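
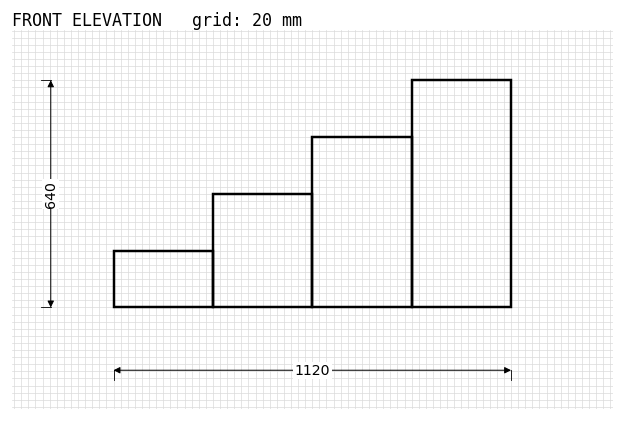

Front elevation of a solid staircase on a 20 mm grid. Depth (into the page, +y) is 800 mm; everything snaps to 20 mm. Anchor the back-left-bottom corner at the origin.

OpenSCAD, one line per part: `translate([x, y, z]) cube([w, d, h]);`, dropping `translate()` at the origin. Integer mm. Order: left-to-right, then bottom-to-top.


cube([280, 800, 160]);
translate([280, 0, 0]) cube([280, 800, 320]);
translate([560, 0, 0]) cube([280, 800, 480]);
translate([840, 0, 0]) cube([280, 800, 640]);


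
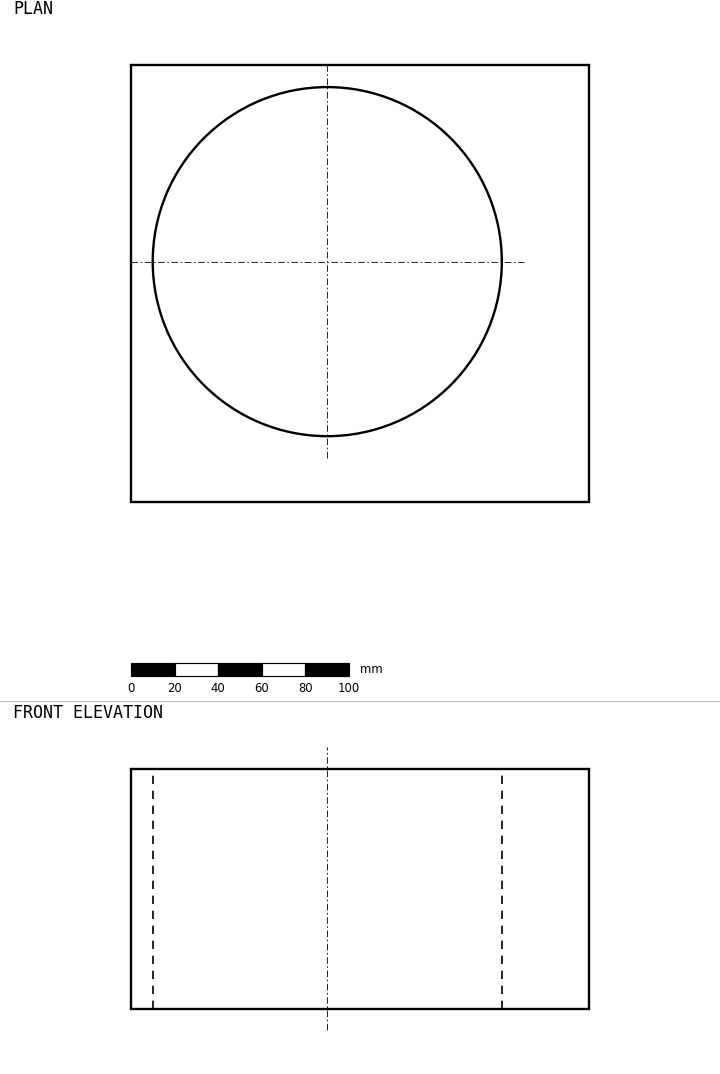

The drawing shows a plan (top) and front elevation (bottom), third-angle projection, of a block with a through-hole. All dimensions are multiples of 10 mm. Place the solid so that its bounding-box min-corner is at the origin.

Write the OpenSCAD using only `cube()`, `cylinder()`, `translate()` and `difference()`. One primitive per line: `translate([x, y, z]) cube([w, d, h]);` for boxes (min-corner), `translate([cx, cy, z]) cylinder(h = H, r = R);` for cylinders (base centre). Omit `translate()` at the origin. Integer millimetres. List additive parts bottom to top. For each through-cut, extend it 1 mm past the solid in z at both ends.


difference() {
  cube([210, 200, 110]);
  translate([90, 110, -1]) cylinder(h = 112, r = 80);
}


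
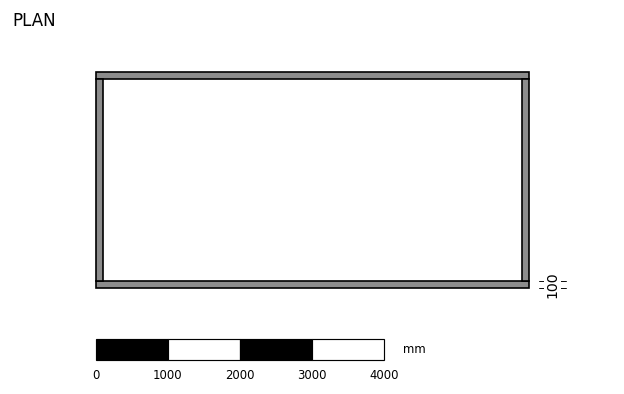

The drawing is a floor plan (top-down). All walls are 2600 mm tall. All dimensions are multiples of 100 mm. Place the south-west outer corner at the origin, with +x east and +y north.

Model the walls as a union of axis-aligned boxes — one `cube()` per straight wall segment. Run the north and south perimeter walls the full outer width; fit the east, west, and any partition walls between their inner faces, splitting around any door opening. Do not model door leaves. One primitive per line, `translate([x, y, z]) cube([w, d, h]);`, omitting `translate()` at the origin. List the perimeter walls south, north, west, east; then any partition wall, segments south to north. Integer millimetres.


cube([6000, 100, 2600]);
translate([0, 2900, 0]) cube([6000, 100, 2600]);
translate([0, 100, 0]) cube([100, 2800, 2600]);
translate([5900, 100, 0]) cube([100, 2800, 2600]);


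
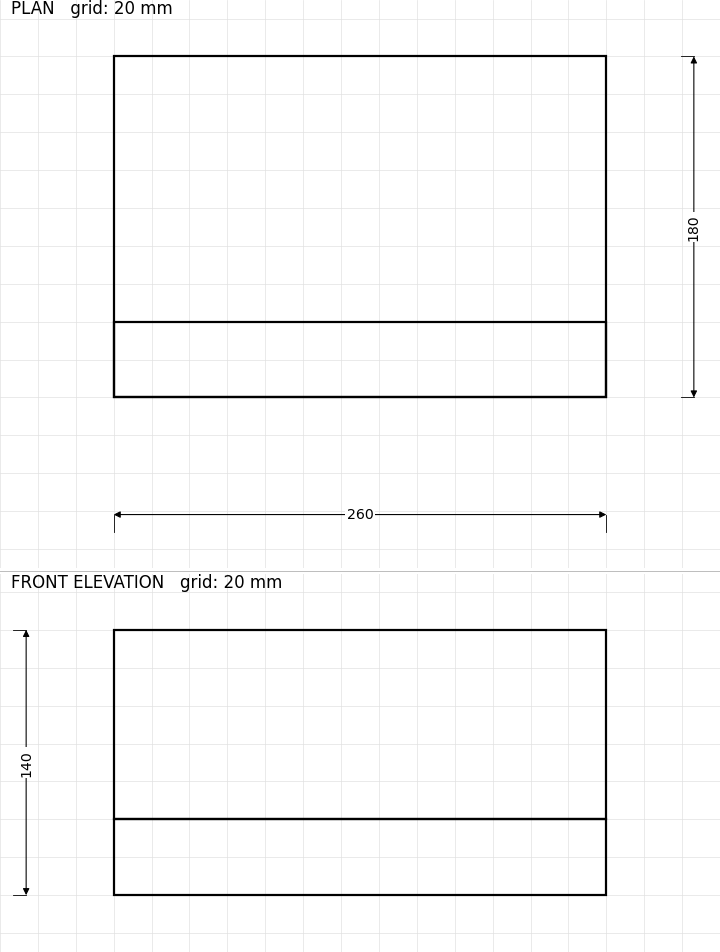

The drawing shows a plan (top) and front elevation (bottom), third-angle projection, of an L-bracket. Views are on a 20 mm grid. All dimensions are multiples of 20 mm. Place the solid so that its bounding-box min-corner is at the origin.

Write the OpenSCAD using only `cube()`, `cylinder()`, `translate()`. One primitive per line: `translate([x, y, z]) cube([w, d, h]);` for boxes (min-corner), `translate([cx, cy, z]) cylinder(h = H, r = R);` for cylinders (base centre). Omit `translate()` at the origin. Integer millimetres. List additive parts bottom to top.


cube([260, 180, 40]);
translate([0, 0, 40]) cube([260, 40, 100]);


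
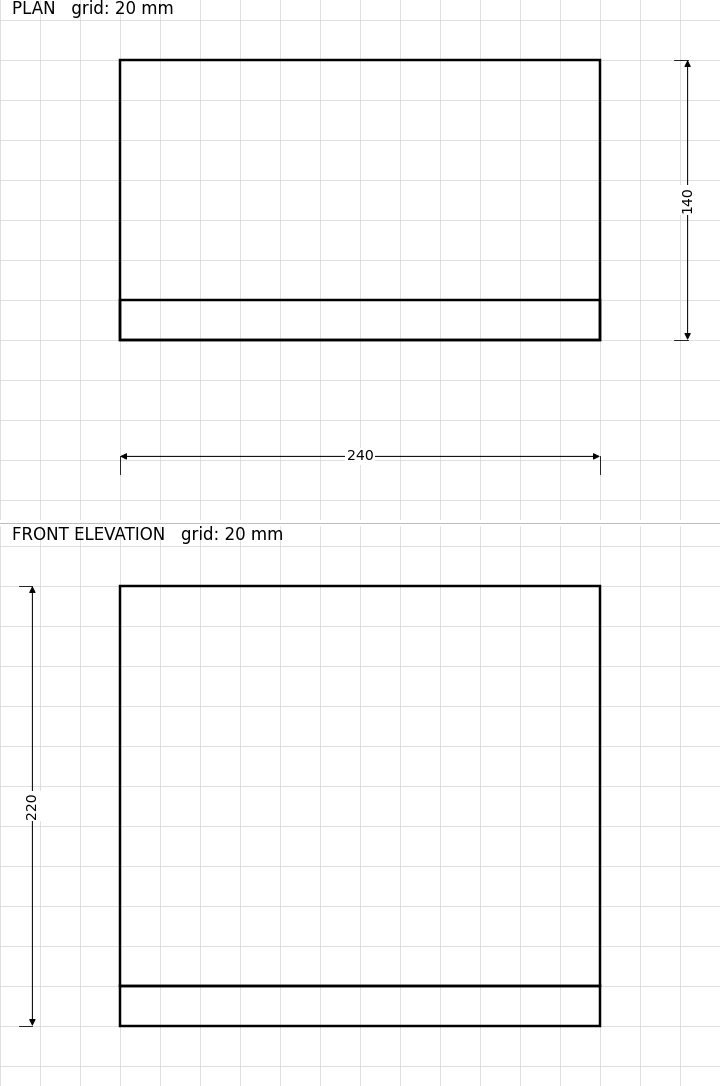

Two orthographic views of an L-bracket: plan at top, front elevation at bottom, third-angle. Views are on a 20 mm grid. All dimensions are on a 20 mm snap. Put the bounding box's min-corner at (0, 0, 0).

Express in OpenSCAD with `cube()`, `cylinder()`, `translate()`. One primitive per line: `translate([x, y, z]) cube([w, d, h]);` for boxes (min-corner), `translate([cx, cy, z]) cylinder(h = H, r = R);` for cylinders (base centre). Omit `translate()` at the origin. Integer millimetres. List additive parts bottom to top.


cube([240, 140, 20]);
translate([0, 0, 20]) cube([240, 20, 200]);


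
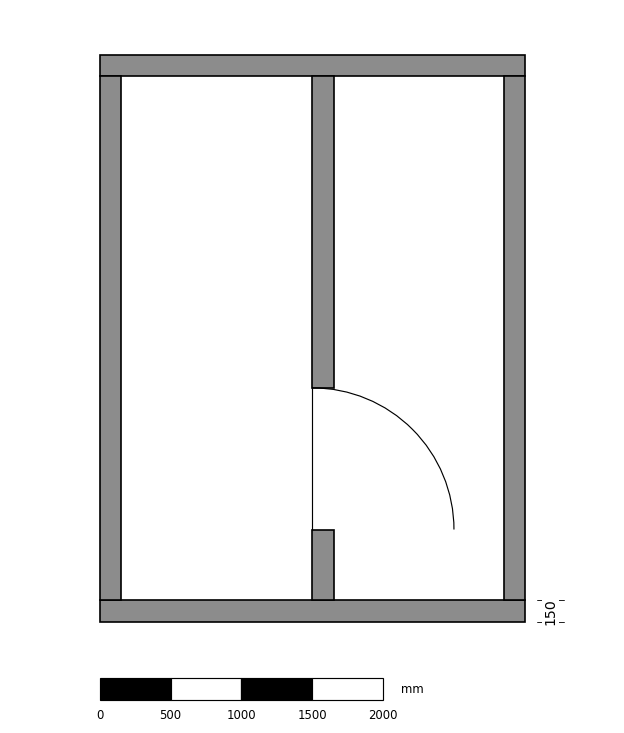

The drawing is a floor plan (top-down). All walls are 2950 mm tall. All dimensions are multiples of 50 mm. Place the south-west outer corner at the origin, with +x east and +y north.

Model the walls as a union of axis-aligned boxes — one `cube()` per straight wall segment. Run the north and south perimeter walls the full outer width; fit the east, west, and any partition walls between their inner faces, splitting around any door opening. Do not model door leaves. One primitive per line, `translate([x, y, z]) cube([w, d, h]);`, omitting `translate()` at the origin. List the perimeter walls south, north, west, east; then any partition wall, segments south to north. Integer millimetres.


cube([3000, 150, 2950]);
translate([0, 3850, 0]) cube([3000, 150, 2950]);
translate([0, 150, 0]) cube([150, 3700, 2950]);
translate([2850, 150, 0]) cube([150, 3700, 2950]);
translate([1500, 150, 0]) cube([150, 500, 2950]);
translate([1500, 1650, 0]) cube([150, 2200, 2950]);


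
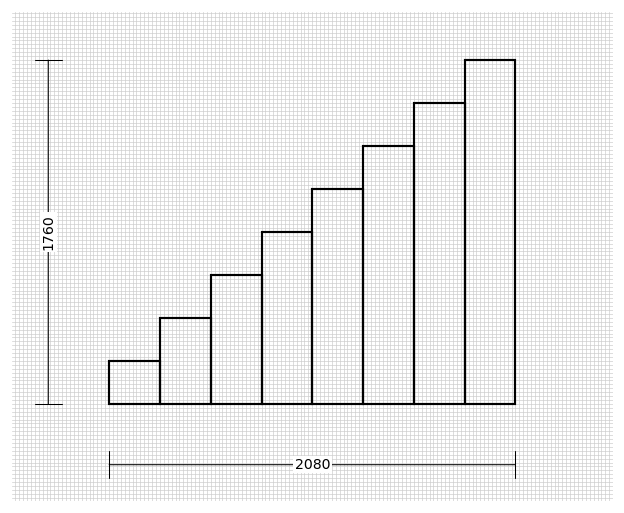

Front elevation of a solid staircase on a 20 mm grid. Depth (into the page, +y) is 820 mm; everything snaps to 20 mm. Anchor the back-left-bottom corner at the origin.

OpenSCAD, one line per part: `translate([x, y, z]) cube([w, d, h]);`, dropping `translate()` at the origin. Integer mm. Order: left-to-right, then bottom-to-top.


cube([260, 820, 220]);
translate([260, 0, 0]) cube([260, 820, 440]);
translate([520, 0, 0]) cube([260, 820, 660]);
translate([780, 0, 0]) cube([260, 820, 880]);
translate([1040, 0, 0]) cube([260, 820, 1100]);
translate([1300, 0, 0]) cube([260, 820, 1320]);
translate([1560, 0, 0]) cube([260, 820, 1540]);
translate([1820, 0, 0]) cube([260, 820, 1760]);


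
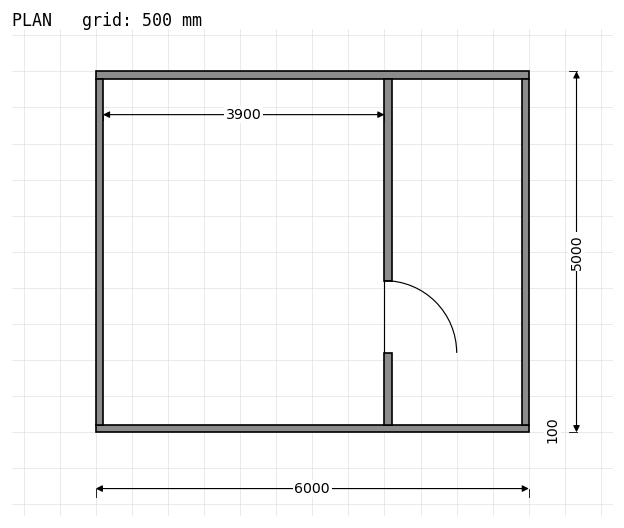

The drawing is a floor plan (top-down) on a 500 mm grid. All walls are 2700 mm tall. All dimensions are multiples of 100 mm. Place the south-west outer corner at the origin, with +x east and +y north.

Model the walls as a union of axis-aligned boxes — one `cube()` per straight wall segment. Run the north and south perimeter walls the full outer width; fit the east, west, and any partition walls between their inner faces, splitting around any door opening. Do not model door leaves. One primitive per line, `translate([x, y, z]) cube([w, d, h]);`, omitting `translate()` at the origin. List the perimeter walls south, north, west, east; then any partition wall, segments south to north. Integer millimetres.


cube([6000, 100, 2700]);
translate([0, 4900, 0]) cube([6000, 100, 2700]);
translate([0, 100, 0]) cube([100, 4800, 2700]);
translate([5900, 100, 0]) cube([100, 4800, 2700]);
translate([4000, 100, 0]) cube([100, 1000, 2700]);
translate([4000, 2100, 0]) cube([100, 2800, 2700]);


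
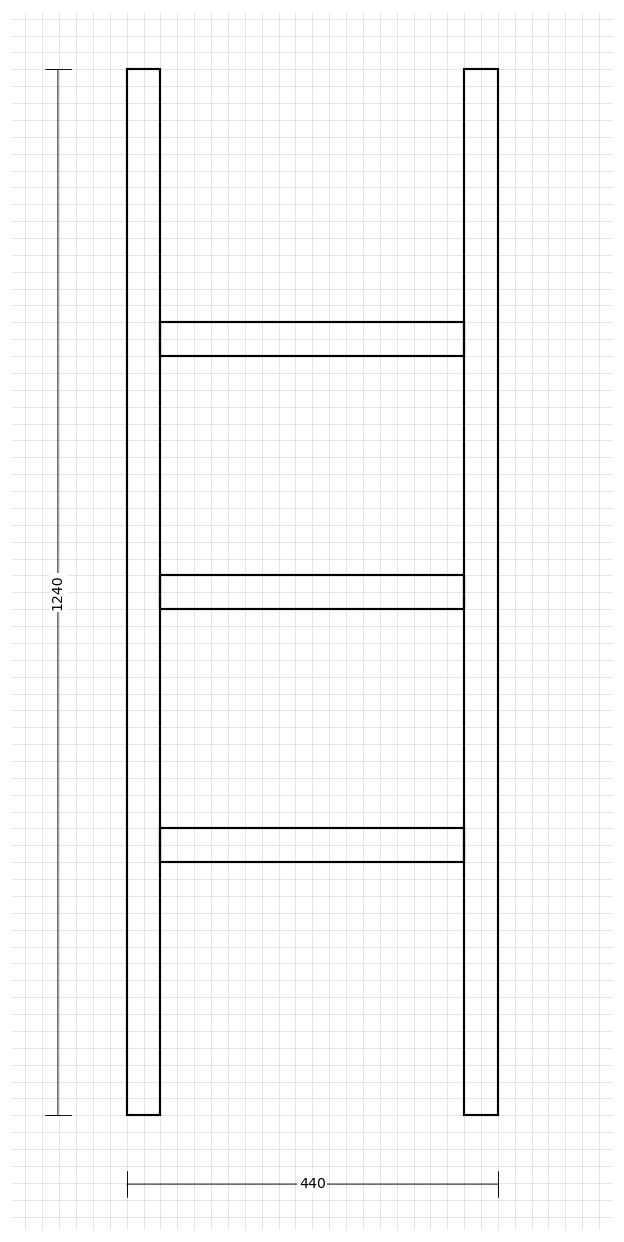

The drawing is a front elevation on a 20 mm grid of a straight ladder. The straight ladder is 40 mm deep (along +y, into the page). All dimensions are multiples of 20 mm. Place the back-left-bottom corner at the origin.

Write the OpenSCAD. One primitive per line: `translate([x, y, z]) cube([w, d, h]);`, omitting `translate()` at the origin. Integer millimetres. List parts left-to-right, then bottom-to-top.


cube([40, 40, 1240]);
translate([40, 0, 300]) cube([360, 40, 40]);
translate([40, 0, 600]) cube([360, 40, 40]);
translate([40, 0, 900]) cube([360, 40, 40]);
translate([400, 0, 0]) cube([40, 40, 1240]);


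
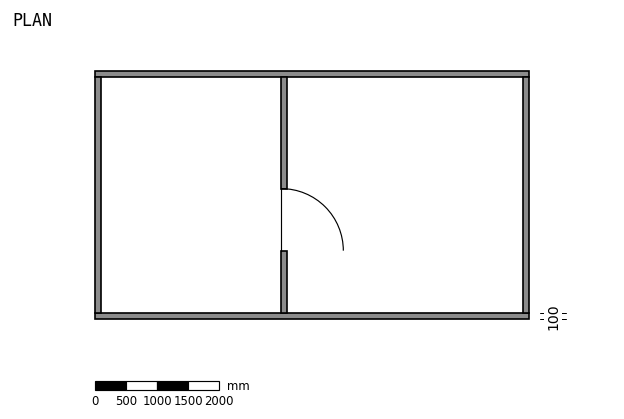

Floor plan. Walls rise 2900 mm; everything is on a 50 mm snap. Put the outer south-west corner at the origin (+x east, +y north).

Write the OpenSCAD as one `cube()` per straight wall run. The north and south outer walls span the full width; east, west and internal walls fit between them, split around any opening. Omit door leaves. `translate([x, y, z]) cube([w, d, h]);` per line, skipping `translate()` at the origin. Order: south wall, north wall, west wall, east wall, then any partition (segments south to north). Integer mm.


cube([7000, 100, 2900]);
translate([0, 3900, 0]) cube([7000, 100, 2900]);
translate([0, 100, 0]) cube([100, 3800, 2900]);
translate([6900, 100, 0]) cube([100, 3800, 2900]);
translate([3000, 100, 0]) cube([100, 1000, 2900]);
translate([3000, 2100, 0]) cube([100, 1800, 2900]);


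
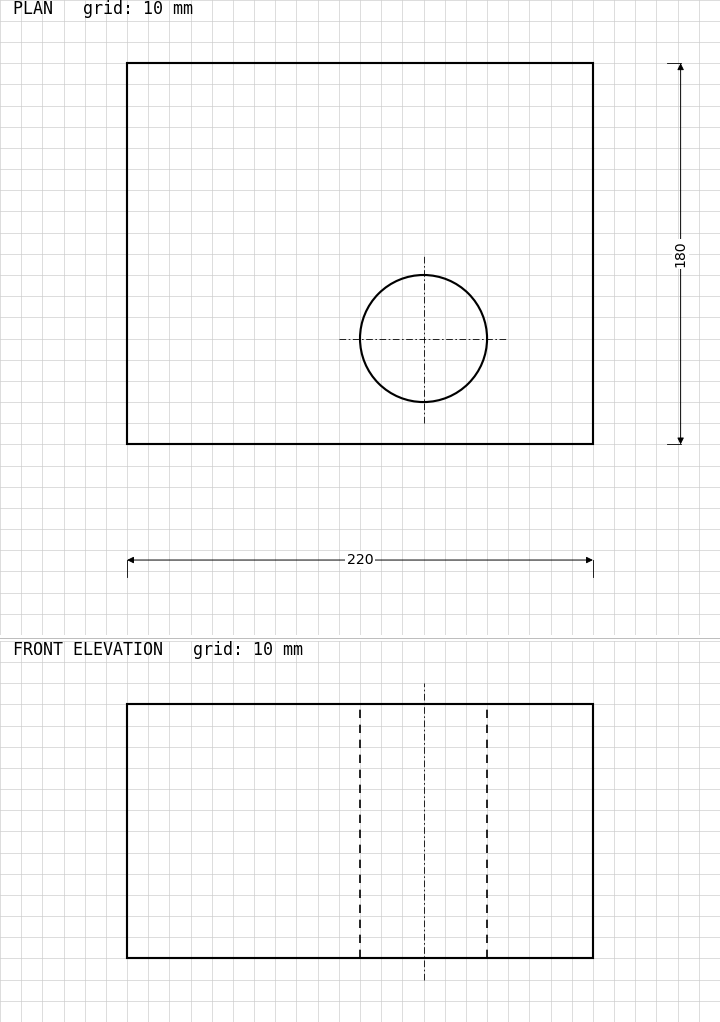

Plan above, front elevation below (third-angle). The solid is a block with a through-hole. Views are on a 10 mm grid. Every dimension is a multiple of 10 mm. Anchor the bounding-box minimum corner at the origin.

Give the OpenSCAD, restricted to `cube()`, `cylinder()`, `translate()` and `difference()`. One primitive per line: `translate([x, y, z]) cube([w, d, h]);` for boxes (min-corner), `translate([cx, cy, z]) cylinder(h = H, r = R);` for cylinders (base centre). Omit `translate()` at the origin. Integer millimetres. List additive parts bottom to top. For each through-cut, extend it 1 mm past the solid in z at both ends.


difference() {
  cube([220, 180, 120]);
  translate([140, 50, -1]) cylinder(h = 122, r = 30);
}


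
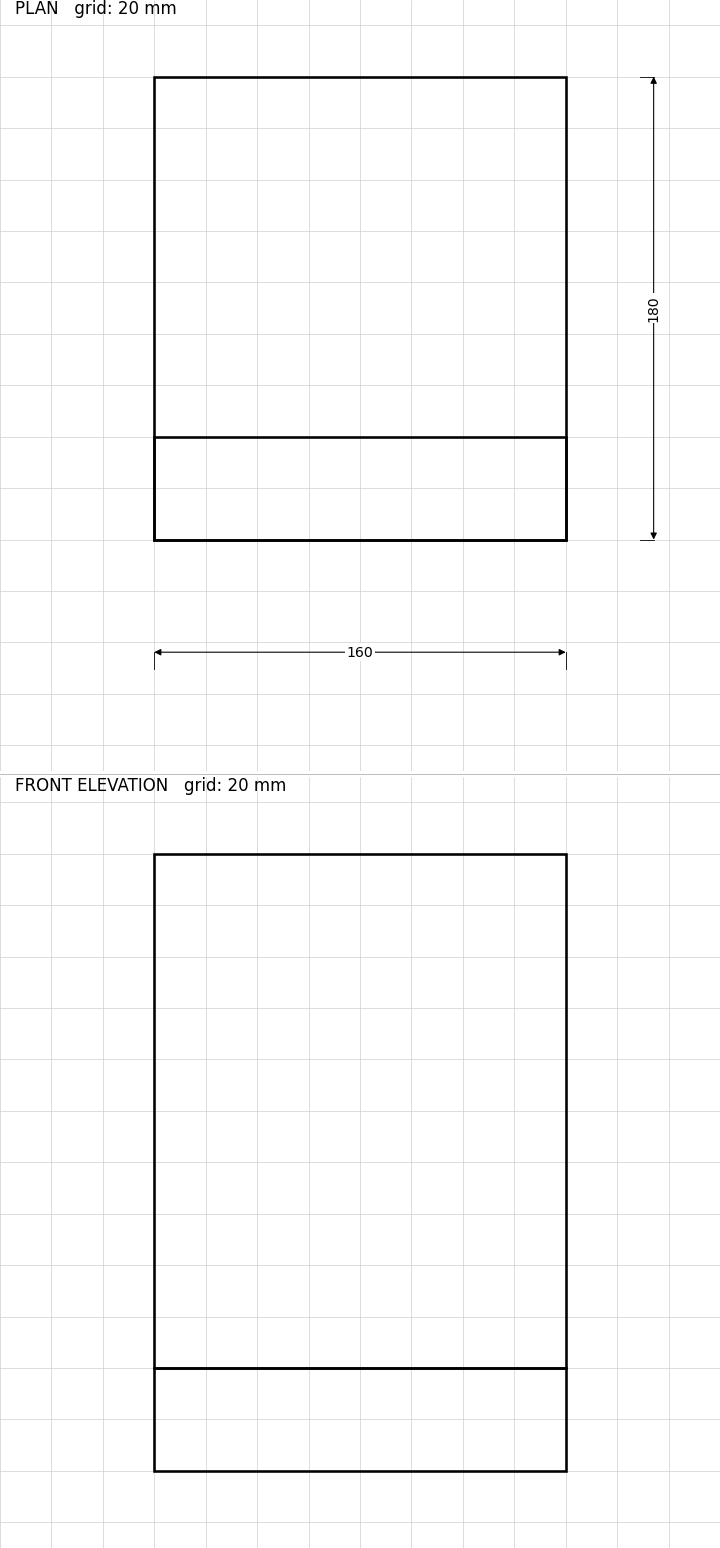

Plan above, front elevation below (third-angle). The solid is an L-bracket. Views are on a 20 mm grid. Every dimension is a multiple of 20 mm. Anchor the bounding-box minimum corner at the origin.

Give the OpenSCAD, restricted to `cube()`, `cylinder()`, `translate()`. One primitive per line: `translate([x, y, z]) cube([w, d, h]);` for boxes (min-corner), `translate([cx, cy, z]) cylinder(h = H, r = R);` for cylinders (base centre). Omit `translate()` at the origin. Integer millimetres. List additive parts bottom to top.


cube([160, 180, 40]);
translate([0, 0, 40]) cube([160, 40, 200]);


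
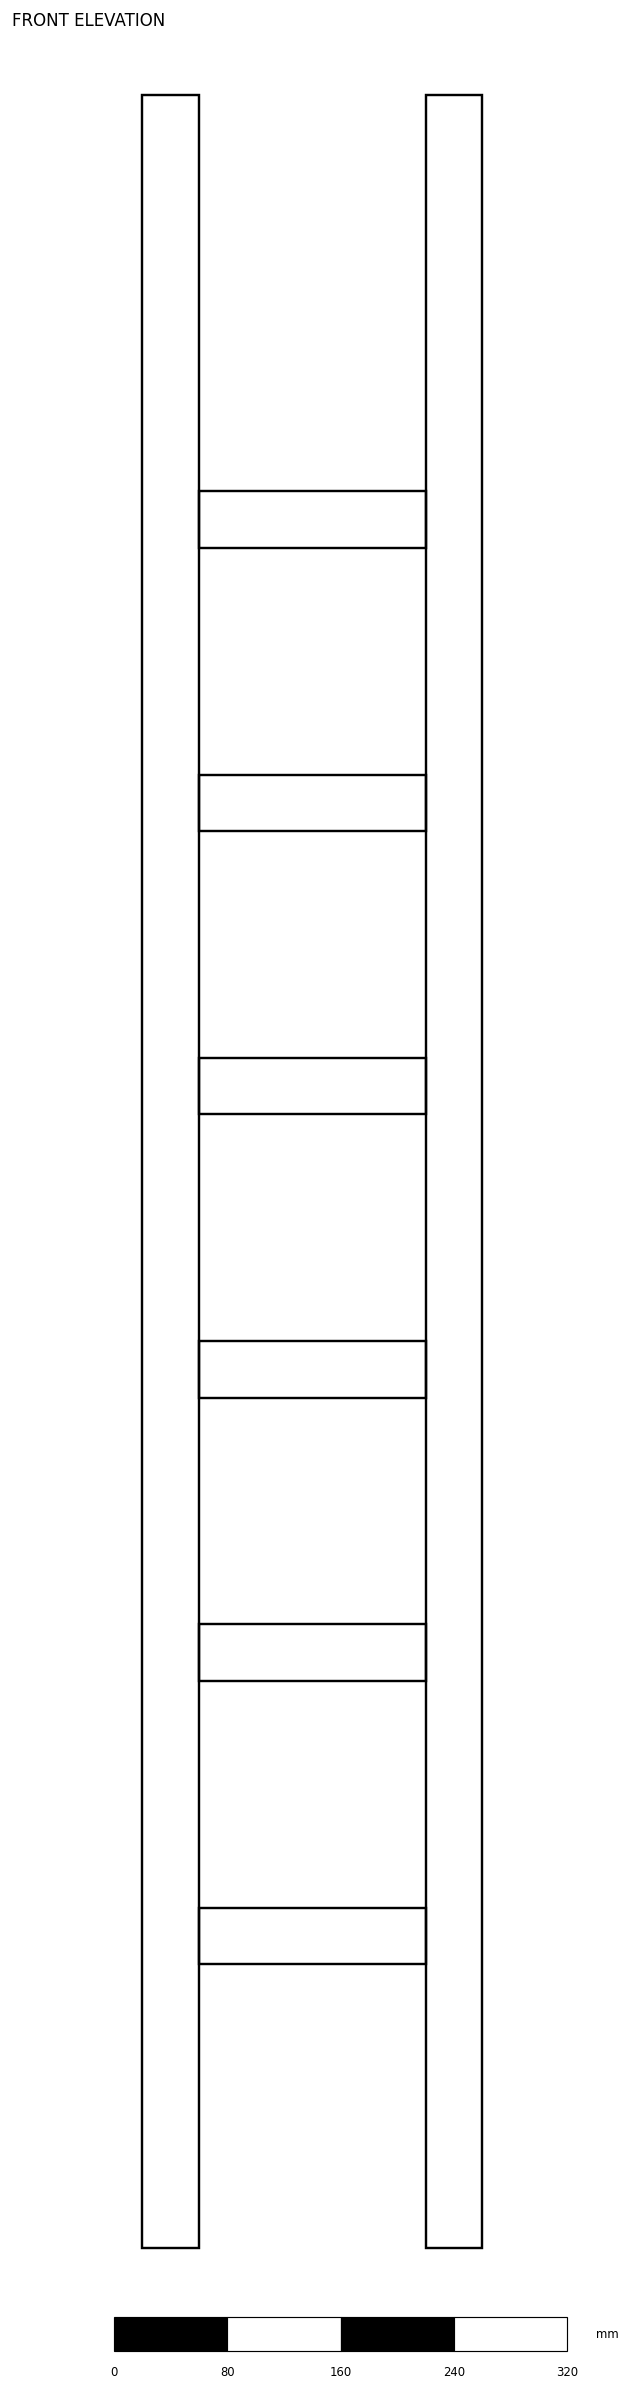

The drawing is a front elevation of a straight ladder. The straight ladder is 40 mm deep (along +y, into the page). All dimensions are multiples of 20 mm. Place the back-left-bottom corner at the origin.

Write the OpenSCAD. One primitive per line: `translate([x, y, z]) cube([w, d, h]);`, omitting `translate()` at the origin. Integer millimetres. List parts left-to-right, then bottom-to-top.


cube([40, 40, 1520]);
translate([40, 0, 200]) cube([160, 40, 40]);
translate([40, 0, 400]) cube([160, 40, 40]);
translate([40, 0, 600]) cube([160, 40, 40]);
translate([40, 0, 800]) cube([160, 40, 40]);
translate([40, 0, 1000]) cube([160, 40, 40]);
translate([40, 0, 1200]) cube([160, 40, 40]);
translate([200, 0, 0]) cube([40, 40, 1520]);


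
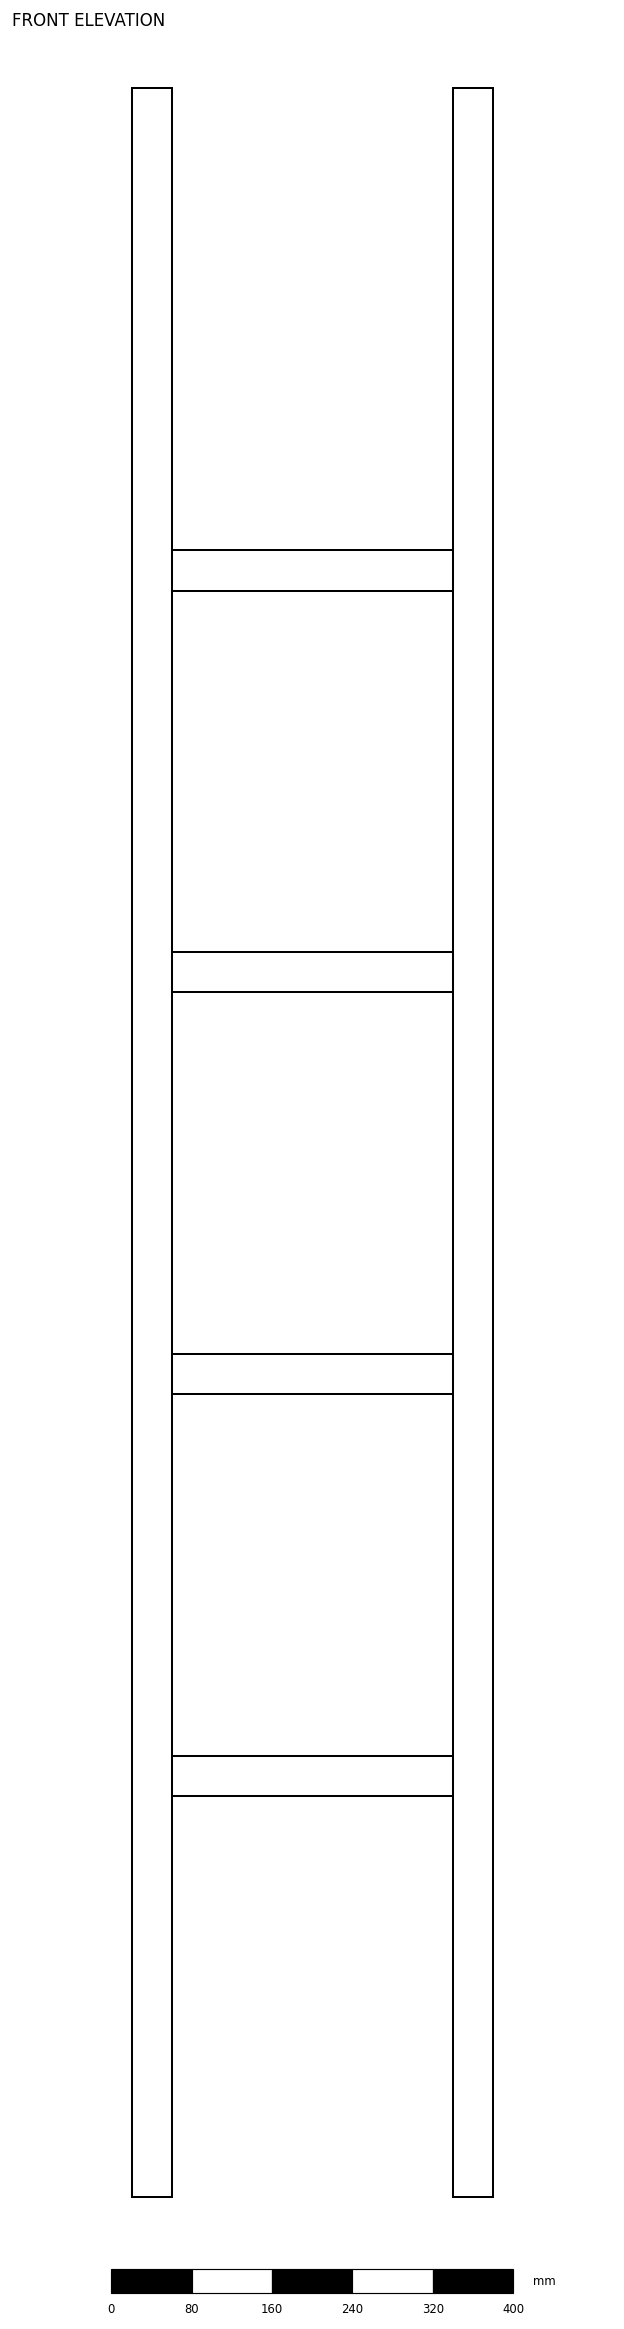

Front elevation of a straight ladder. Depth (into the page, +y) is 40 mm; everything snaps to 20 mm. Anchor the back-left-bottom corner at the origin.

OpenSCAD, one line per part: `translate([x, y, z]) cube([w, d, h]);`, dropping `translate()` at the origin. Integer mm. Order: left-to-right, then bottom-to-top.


cube([40, 40, 2100]);
translate([40, 0, 400]) cube([280, 40, 40]);
translate([40, 0, 800]) cube([280, 40, 40]);
translate([40, 0, 1200]) cube([280, 40, 40]);
translate([40, 0, 1600]) cube([280, 40, 40]);
translate([320, 0, 0]) cube([40, 40, 2100]);


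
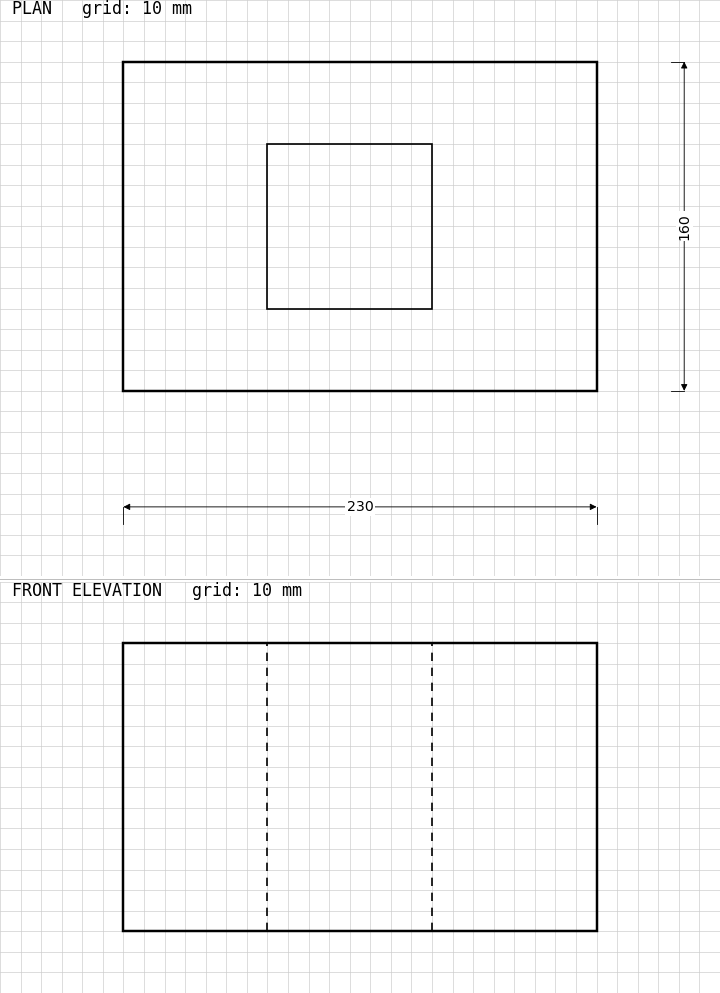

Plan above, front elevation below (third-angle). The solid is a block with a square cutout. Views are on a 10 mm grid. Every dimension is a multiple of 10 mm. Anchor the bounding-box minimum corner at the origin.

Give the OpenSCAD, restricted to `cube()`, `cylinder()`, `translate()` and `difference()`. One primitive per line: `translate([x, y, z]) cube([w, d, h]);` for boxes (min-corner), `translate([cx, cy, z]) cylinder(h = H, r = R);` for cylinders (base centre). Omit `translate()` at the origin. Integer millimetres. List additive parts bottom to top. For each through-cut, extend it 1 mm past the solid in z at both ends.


difference() {
  cube([230, 160, 140]);
  translate([70, 40, -1]) cube([80, 80, 142]);
}


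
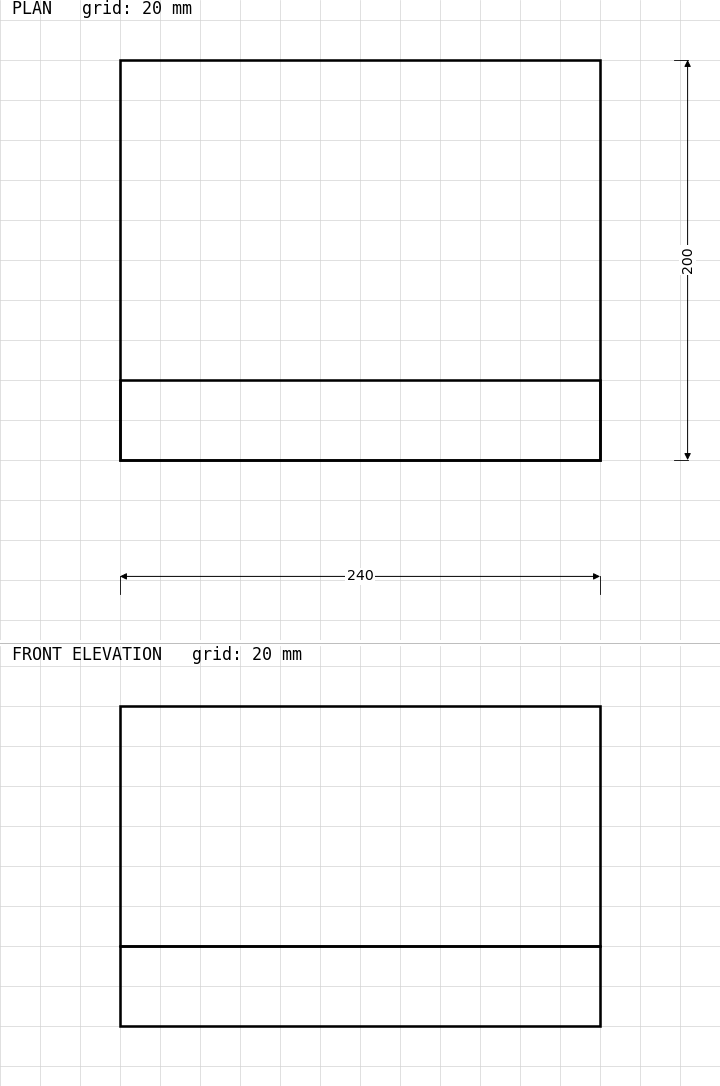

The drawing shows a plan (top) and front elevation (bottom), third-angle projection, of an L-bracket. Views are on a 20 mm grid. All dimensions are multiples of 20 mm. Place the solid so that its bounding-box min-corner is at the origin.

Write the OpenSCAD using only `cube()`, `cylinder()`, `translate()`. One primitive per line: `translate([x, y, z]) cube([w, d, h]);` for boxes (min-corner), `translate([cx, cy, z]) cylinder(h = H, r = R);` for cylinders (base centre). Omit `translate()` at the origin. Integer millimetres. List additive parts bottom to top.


cube([240, 200, 40]);
translate([0, 0, 40]) cube([240, 40, 120]);


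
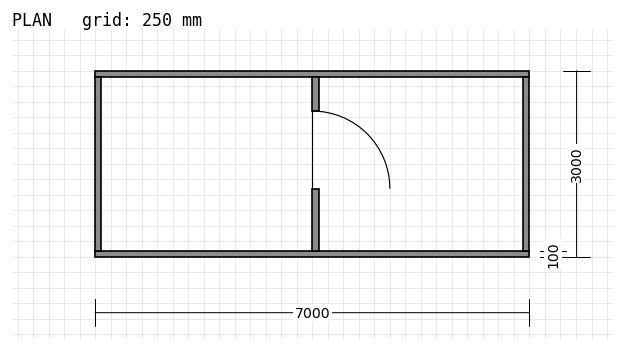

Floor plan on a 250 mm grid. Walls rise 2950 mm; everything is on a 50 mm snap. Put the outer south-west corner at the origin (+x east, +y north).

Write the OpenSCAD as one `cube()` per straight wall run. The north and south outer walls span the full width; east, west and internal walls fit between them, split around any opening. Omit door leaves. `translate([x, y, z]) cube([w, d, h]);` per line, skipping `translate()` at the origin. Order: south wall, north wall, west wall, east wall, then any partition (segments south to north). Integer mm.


cube([7000, 100, 2950]);
translate([0, 2900, 0]) cube([7000, 100, 2950]);
translate([0, 100, 0]) cube([100, 2800, 2950]);
translate([6900, 100, 0]) cube([100, 2800, 2950]);
translate([3500, 100, 0]) cube([100, 1000, 2950]);
translate([3500, 2350, 0]) cube([100, 550, 2950]);


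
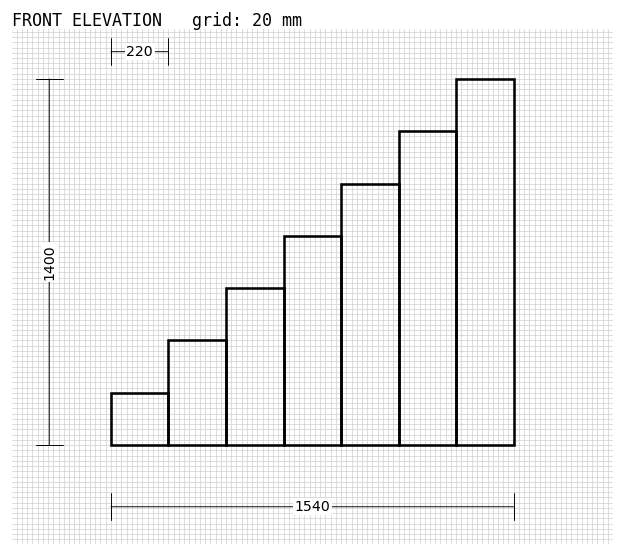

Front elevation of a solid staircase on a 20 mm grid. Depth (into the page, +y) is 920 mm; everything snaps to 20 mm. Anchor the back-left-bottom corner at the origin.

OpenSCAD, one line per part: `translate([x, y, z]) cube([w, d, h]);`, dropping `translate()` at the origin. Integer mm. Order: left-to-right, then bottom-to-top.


cube([220, 920, 200]);
translate([220, 0, 0]) cube([220, 920, 400]);
translate([440, 0, 0]) cube([220, 920, 600]);
translate([660, 0, 0]) cube([220, 920, 800]);
translate([880, 0, 0]) cube([220, 920, 1000]);
translate([1100, 0, 0]) cube([220, 920, 1200]);
translate([1320, 0, 0]) cube([220, 920, 1400]);


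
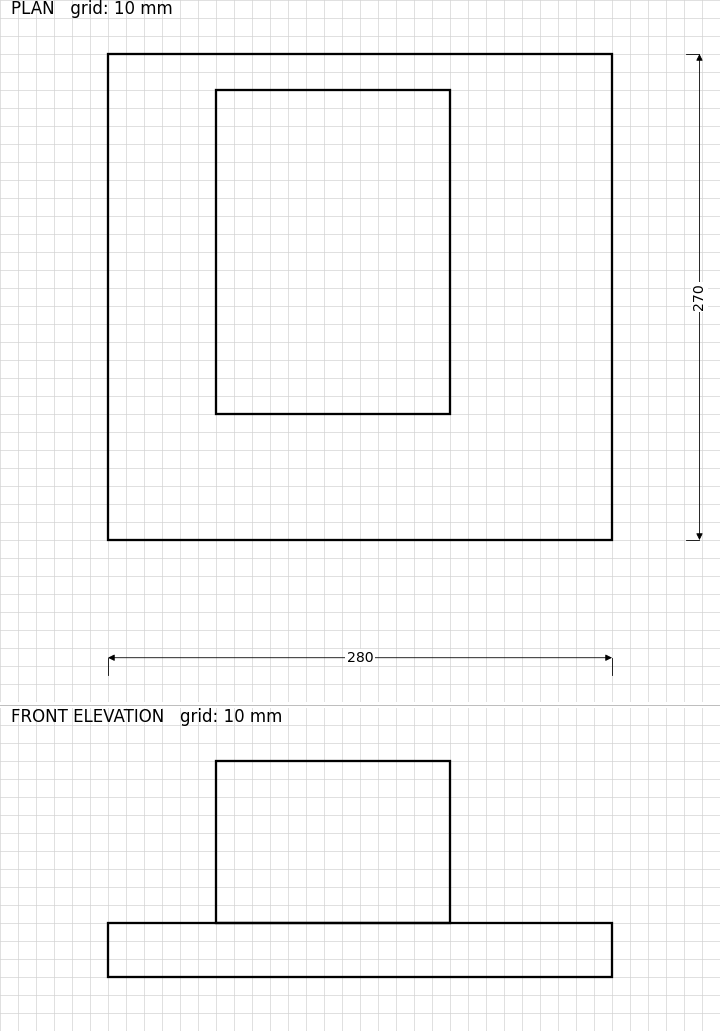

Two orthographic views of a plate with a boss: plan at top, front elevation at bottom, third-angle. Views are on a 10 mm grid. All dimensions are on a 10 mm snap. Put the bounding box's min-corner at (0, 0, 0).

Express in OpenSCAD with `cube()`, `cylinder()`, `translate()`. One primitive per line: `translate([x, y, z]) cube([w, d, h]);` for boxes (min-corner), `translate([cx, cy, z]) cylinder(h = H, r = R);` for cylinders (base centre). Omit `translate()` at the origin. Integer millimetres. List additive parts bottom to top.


cube([280, 270, 30]);
translate([60, 70, 30]) cube([130, 180, 90]);


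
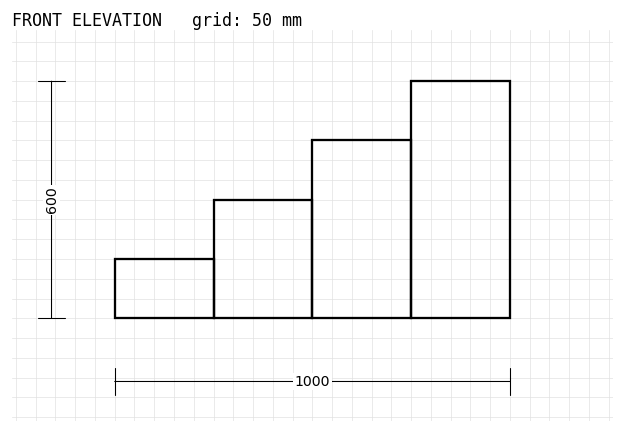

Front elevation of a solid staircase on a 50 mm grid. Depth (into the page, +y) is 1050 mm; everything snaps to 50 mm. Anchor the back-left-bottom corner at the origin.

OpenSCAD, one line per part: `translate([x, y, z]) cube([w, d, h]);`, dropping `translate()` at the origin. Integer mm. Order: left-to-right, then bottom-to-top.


cube([250, 1050, 150]);
translate([250, 0, 0]) cube([250, 1050, 300]);
translate([500, 0, 0]) cube([250, 1050, 450]);
translate([750, 0, 0]) cube([250, 1050, 600]);


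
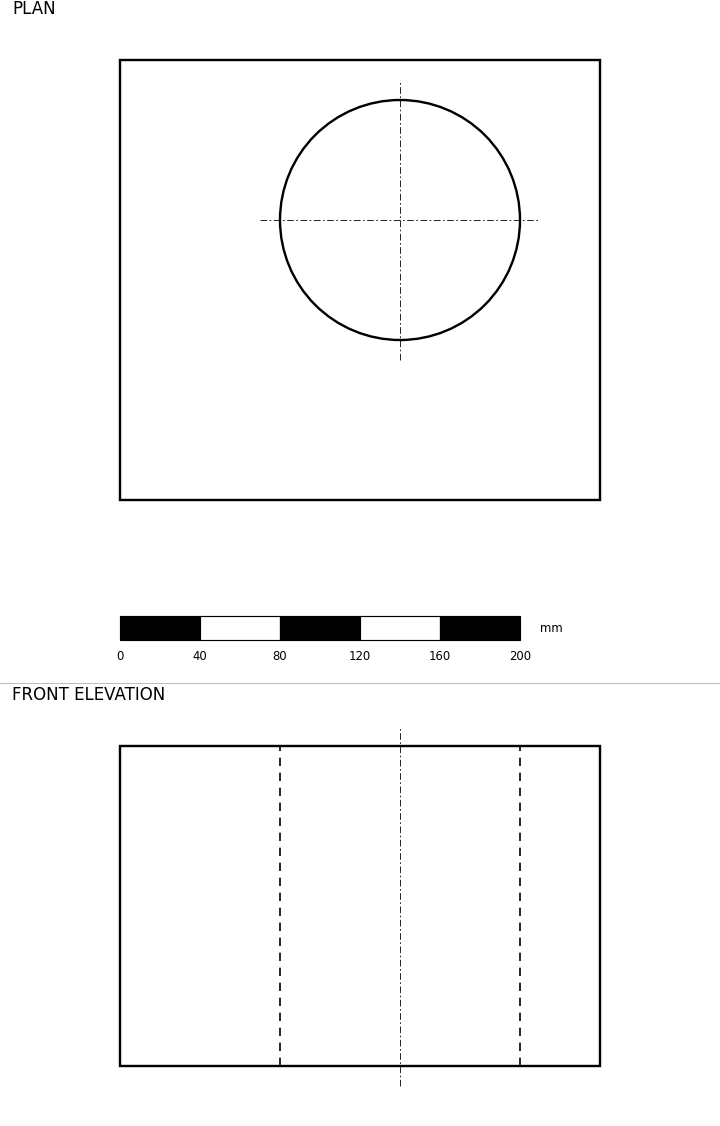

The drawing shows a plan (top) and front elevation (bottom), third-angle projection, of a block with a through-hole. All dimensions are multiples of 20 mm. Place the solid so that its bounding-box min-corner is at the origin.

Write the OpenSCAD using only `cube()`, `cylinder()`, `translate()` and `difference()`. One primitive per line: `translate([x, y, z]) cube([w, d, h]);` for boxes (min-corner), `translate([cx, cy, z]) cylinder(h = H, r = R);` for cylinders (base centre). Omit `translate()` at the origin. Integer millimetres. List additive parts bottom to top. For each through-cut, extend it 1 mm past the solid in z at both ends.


difference() {
  cube([240, 220, 160]);
  translate([140, 140, -1]) cylinder(h = 162, r = 60);
}


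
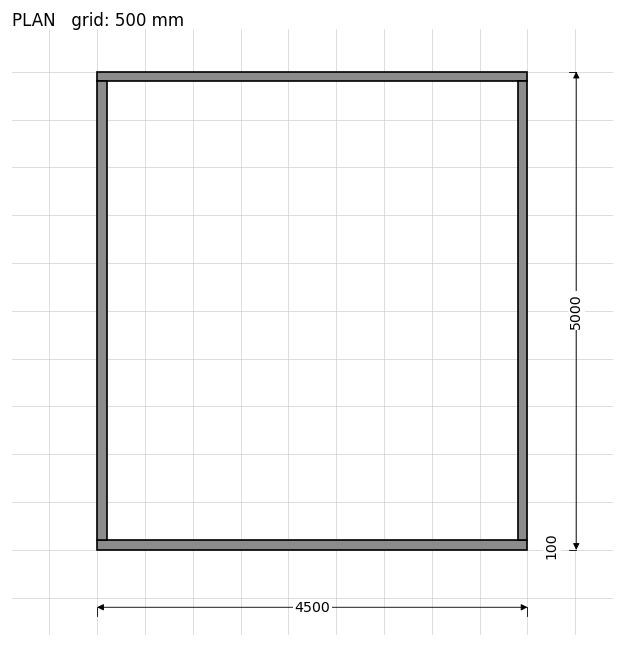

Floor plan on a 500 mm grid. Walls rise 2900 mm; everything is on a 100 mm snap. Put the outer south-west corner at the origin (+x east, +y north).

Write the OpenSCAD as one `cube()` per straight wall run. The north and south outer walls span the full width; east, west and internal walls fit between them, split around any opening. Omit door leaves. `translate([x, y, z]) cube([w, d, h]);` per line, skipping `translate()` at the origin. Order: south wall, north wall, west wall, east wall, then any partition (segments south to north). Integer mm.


cube([4500, 100, 2900]);
translate([0, 4900, 0]) cube([4500, 100, 2900]);
translate([0, 100, 0]) cube([100, 4800, 2900]);
translate([4400, 100, 0]) cube([100, 4800, 2900]);


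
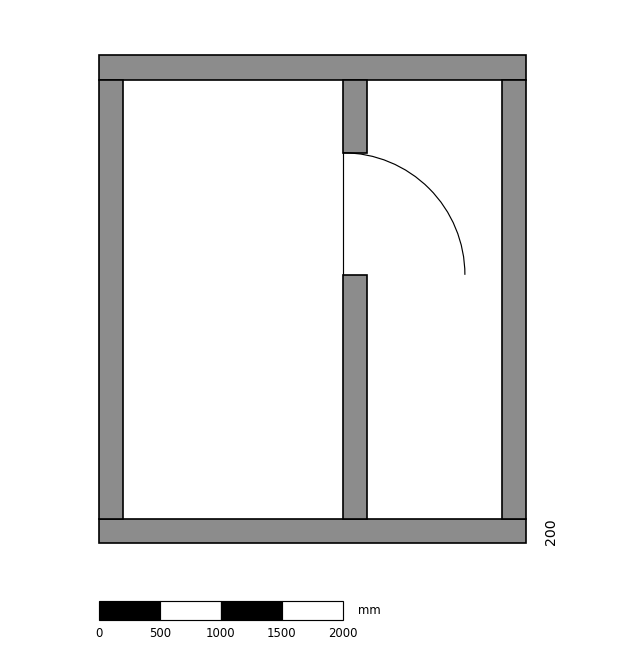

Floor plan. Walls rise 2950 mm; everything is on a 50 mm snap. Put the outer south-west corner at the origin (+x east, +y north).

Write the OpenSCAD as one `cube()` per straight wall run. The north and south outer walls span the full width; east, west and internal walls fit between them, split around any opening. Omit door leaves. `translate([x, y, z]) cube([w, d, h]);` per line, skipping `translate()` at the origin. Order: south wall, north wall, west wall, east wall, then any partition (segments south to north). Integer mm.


cube([3500, 200, 2950]);
translate([0, 3800, 0]) cube([3500, 200, 2950]);
translate([0, 200, 0]) cube([200, 3600, 2950]);
translate([3300, 200, 0]) cube([200, 3600, 2950]);
translate([2000, 200, 0]) cube([200, 2000, 2950]);
translate([2000, 3200, 0]) cube([200, 600, 2950]);


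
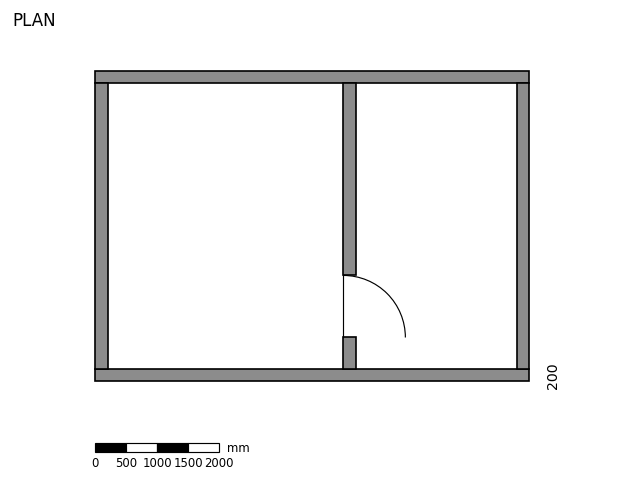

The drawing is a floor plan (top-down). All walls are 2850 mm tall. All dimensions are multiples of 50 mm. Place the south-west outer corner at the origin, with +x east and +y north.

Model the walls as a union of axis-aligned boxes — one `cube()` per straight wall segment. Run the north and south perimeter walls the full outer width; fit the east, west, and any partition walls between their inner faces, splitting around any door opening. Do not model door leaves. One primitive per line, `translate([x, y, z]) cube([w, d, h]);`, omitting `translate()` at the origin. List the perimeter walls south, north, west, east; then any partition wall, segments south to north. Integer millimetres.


cube([7000, 200, 2850]);
translate([0, 4800, 0]) cube([7000, 200, 2850]);
translate([0, 200, 0]) cube([200, 4600, 2850]);
translate([6800, 200, 0]) cube([200, 4600, 2850]);
translate([4000, 200, 0]) cube([200, 500, 2850]);
translate([4000, 1700, 0]) cube([200, 3100, 2850]);


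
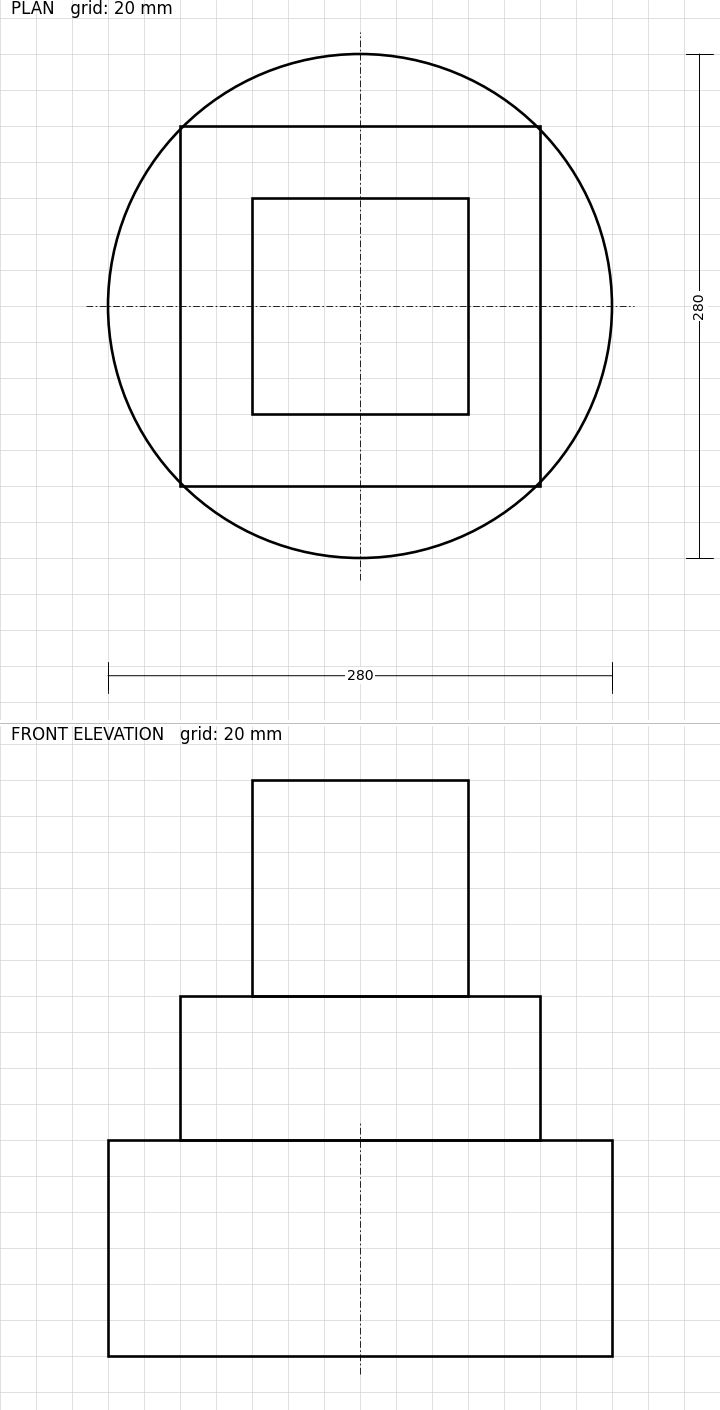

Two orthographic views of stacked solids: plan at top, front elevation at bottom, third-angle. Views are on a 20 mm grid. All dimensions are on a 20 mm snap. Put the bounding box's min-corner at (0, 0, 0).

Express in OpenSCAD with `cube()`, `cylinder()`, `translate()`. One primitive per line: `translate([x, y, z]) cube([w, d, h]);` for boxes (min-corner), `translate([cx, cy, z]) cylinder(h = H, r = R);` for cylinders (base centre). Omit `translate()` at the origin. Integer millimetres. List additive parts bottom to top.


translate([140, 140, 0]) cylinder(h = 120, r = 140);
translate([40, 40, 120]) cube([200, 200, 80]);
translate([80, 80, 200]) cube([120, 120, 120]);


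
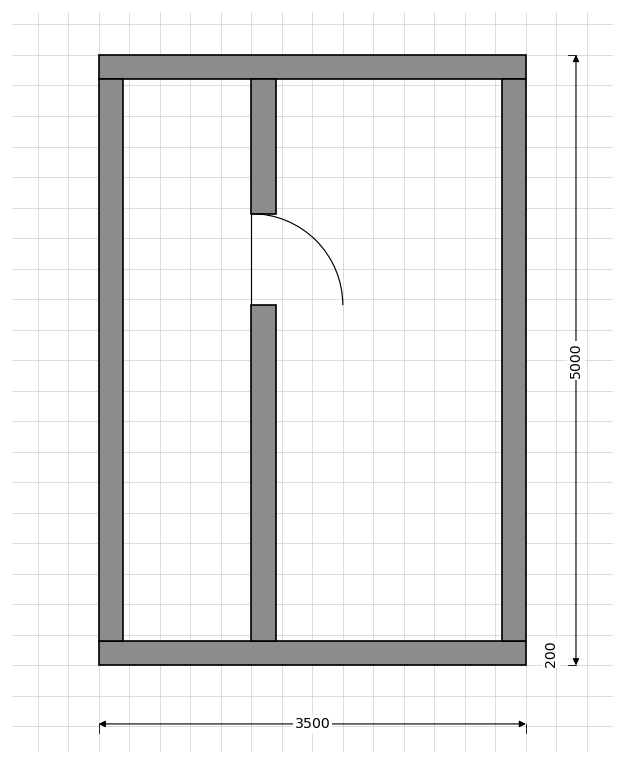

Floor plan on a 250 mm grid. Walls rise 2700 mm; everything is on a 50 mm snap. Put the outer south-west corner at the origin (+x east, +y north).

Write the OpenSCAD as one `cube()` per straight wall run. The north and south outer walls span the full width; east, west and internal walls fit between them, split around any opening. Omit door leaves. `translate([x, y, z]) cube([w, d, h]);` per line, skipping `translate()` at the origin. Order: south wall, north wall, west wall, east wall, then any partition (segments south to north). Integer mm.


cube([3500, 200, 2700]);
translate([0, 4800, 0]) cube([3500, 200, 2700]);
translate([0, 200, 0]) cube([200, 4600, 2700]);
translate([3300, 200, 0]) cube([200, 4600, 2700]);
translate([1250, 200, 0]) cube([200, 2750, 2700]);
translate([1250, 3700, 0]) cube([200, 1100, 2700]);


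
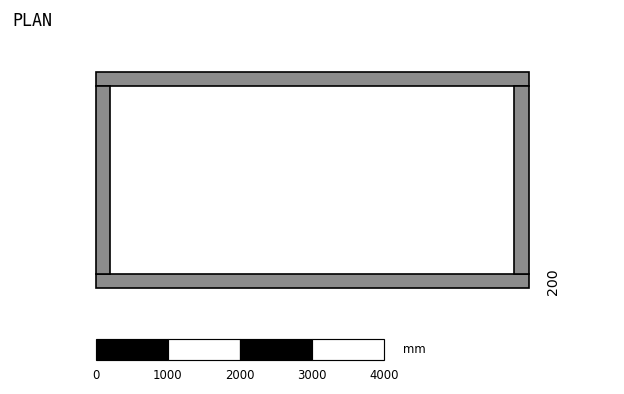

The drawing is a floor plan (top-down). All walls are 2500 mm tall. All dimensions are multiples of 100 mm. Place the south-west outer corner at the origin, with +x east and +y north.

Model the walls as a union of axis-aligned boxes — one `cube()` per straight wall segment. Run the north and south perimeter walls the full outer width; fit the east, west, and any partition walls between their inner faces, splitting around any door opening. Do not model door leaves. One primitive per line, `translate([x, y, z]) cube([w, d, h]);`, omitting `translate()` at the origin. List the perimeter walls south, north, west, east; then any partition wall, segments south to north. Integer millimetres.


cube([6000, 200, 2500]);
translate([0, 2800, 0]) cube([6000, 200, 2500]);
translate([0, 200, 0]) cube([200, 2600, 2500]);
translate([5800, 200, 0]) cube([200, 2600, 2500]);


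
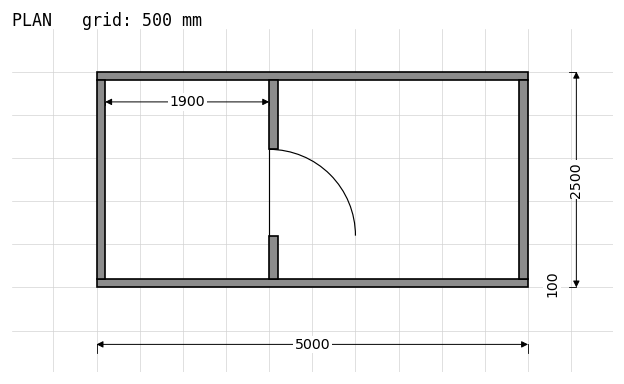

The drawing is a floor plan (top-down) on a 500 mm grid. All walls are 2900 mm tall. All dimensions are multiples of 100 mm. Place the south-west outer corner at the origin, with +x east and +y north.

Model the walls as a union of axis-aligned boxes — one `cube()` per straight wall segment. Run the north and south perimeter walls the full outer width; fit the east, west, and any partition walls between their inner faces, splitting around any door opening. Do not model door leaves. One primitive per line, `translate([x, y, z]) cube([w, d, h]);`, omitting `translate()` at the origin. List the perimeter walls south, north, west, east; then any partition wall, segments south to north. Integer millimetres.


cube([5000, 100, 2900]);
translate([0, 2400, 0]) cube([5000, 100, 2900]);
translate([0, 100, 0]) cube([100, 2300, 2900]);
translate([4900, 100, 0]) cube([100, 2300, 2900]);
translate([2000, 100, 0]) cube([100, 500, 2900]);
translate([2000, 1600, 0]) cube([100, 800, 2900]);


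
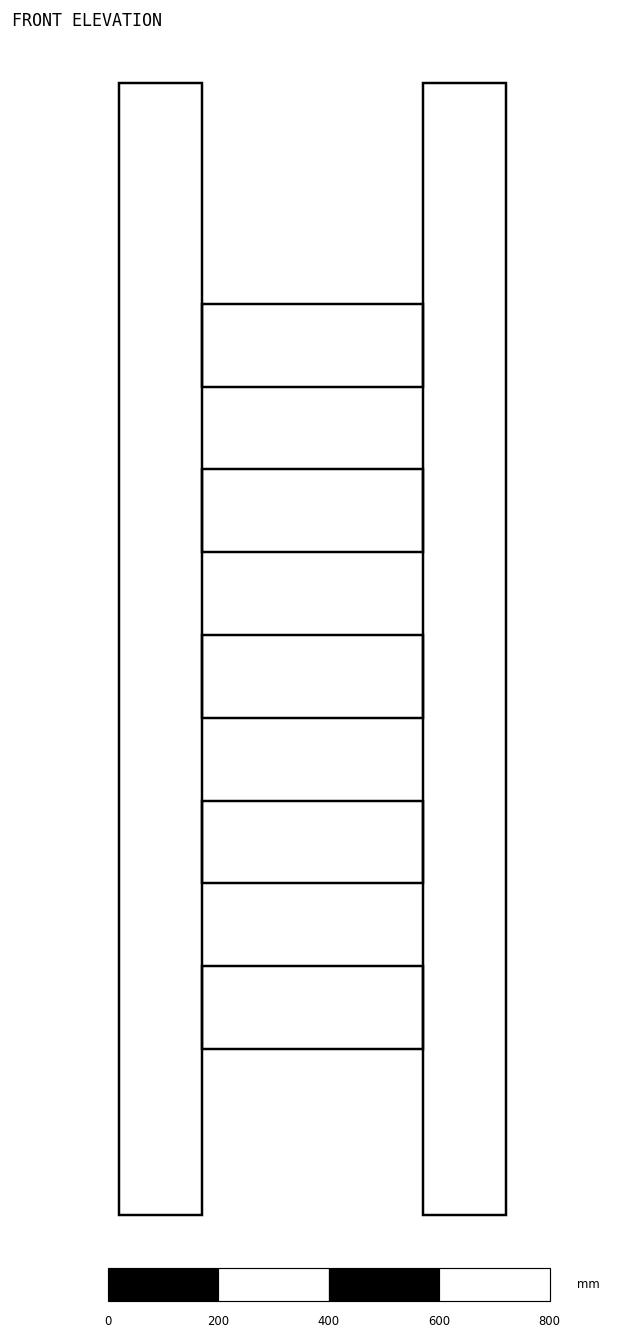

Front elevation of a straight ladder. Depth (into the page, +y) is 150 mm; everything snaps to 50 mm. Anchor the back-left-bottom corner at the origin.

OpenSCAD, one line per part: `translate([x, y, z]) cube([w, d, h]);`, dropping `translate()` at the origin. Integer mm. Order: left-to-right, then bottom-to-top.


cube([150, 150, 2050]);
translate([150, 0, 300]) cube([400, 150, 150]);
translate([150, 0, 600]) cube([400, 150, 150]);
translate([150, 0, 900]) cube([400, 150, 150]);
translate([150, 0, 1200]) cube([400, 150, 150]);
translate([150, 0, 1500]) cube([400, 150, 150]);
translate([550, 0, 0]) cube([150, 150, 2050]);


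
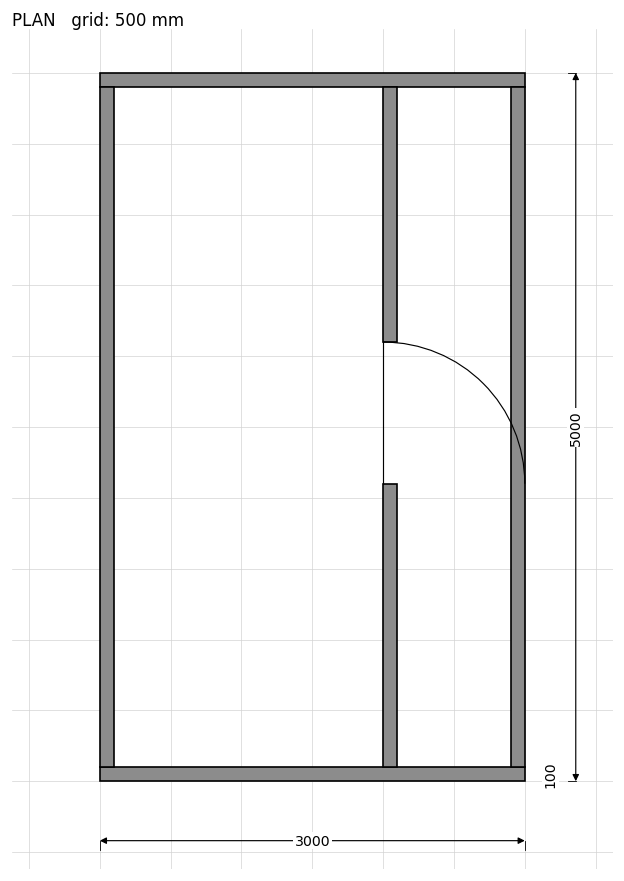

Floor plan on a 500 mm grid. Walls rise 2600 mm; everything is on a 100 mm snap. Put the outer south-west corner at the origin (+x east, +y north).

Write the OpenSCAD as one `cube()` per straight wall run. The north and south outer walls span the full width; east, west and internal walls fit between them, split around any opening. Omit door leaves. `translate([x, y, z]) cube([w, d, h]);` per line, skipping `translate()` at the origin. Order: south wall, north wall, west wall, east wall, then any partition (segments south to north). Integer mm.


cube([3000, 100, 2600]);
translate([0, 4900, 0]) cube([3000, 100, 2600]);
translate([0, 100, 0]) cube([100, 4800, 2600]);
translate([2900, 100, 0]) cube([100, 4800, 2600]);
translate([2000, 100, 0]) cube([100, 2000, 2600]);
translate([2000, 3100, 0]) cube([100, 1800, 2600]);


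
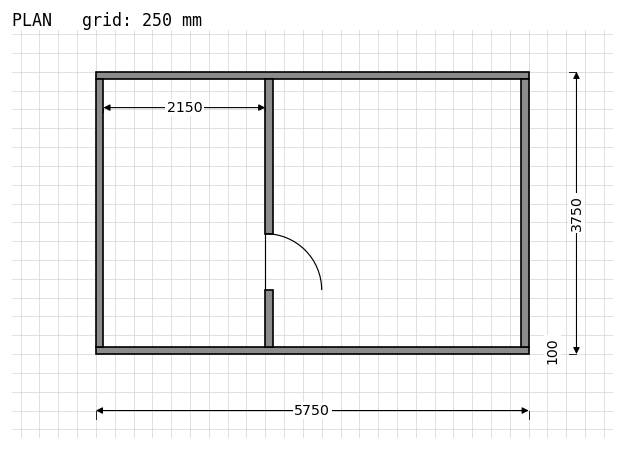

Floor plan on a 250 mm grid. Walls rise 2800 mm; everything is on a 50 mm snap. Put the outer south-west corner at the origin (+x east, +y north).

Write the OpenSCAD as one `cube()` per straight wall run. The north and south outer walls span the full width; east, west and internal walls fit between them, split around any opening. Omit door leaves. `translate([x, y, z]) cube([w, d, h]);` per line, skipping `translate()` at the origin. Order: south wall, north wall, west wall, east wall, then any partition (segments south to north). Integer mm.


cube([5750, 100, 2800]);
translate([0, 3650, 0]) cube([5750, 100, 2800]);
translate([0, 100, 0]) cube([100, 3550, 2800]);
translate([5650, 100, 0]) cube([100, 3550, 2800]);
translate([2250, 100, 0]) cube([100, 750, 2800]);
translate([2250, 1600, 0]) cube([100, 2050, 2800]);


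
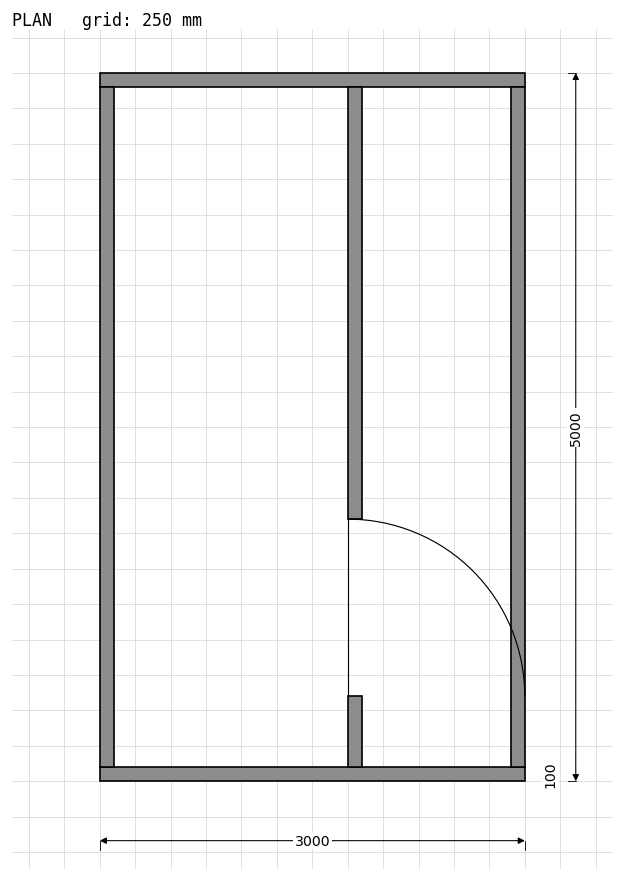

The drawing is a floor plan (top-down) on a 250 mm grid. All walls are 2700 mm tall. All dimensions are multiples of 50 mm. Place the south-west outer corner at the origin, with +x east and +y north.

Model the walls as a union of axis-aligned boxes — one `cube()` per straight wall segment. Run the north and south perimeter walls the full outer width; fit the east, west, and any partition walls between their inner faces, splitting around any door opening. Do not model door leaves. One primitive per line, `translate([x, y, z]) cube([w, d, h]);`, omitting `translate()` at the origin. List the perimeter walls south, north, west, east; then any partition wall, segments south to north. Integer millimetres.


cube([3000, 100, 2700]);
translate([0, 4900, 0]) cube([3000, 100, 2700]);
translate([0, 100, 0]) cube([100, 4800, 2700]);
translate([2900, 100, 0]) cube([100, 4800, 2700]);
translate([1750, 100, 0]) cube([100, 500, 2700]);
translate([1750, 1850, 0]) cube([100, 3050, 2700]);


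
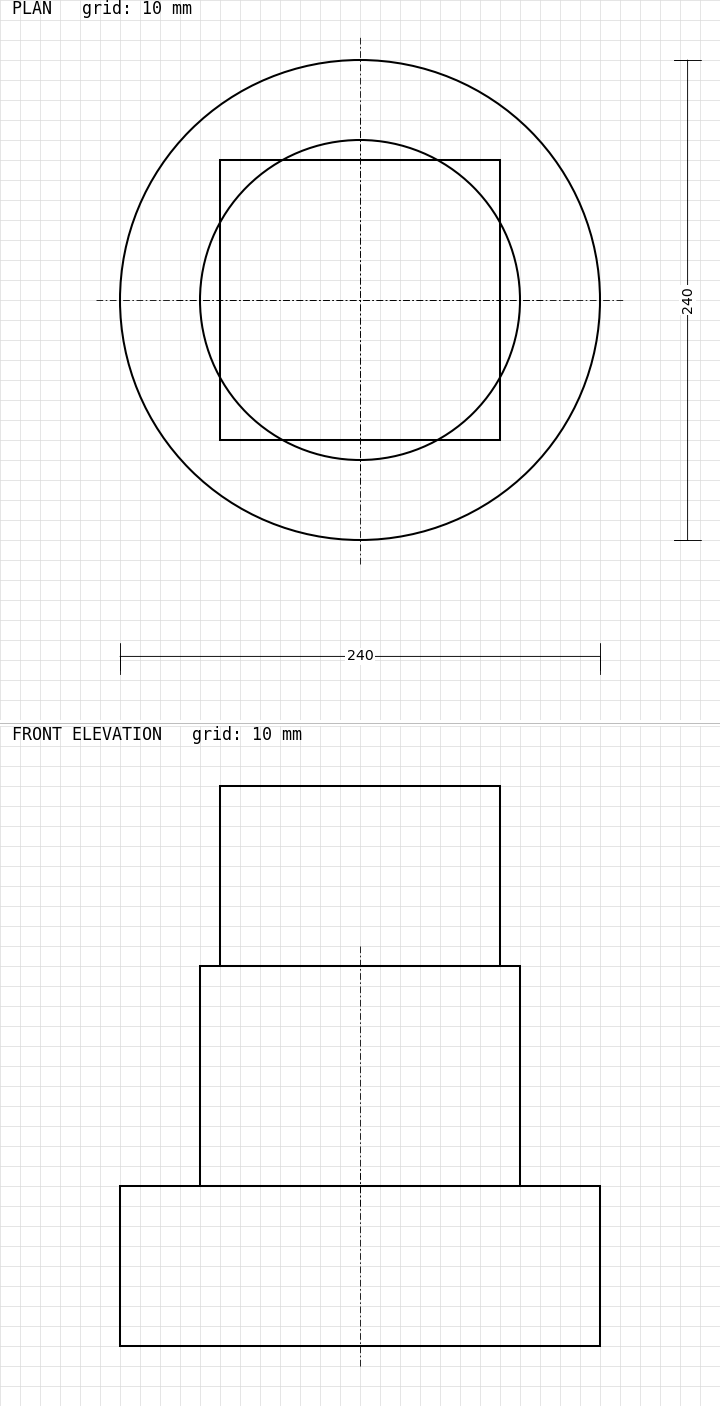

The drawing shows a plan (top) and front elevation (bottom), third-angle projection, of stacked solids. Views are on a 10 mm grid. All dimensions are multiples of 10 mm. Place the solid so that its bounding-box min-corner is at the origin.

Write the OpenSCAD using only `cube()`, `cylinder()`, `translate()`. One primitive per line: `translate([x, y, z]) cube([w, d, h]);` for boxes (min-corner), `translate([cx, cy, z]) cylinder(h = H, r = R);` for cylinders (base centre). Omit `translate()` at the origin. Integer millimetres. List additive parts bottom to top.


translate([120, 120, 0]) cylinder(h = 80, r = 120);
translate([120, 120, 80]) cylinder(h = 110, r = 80);
translate([50, 50, 190]) cube([140, 140, 90]);


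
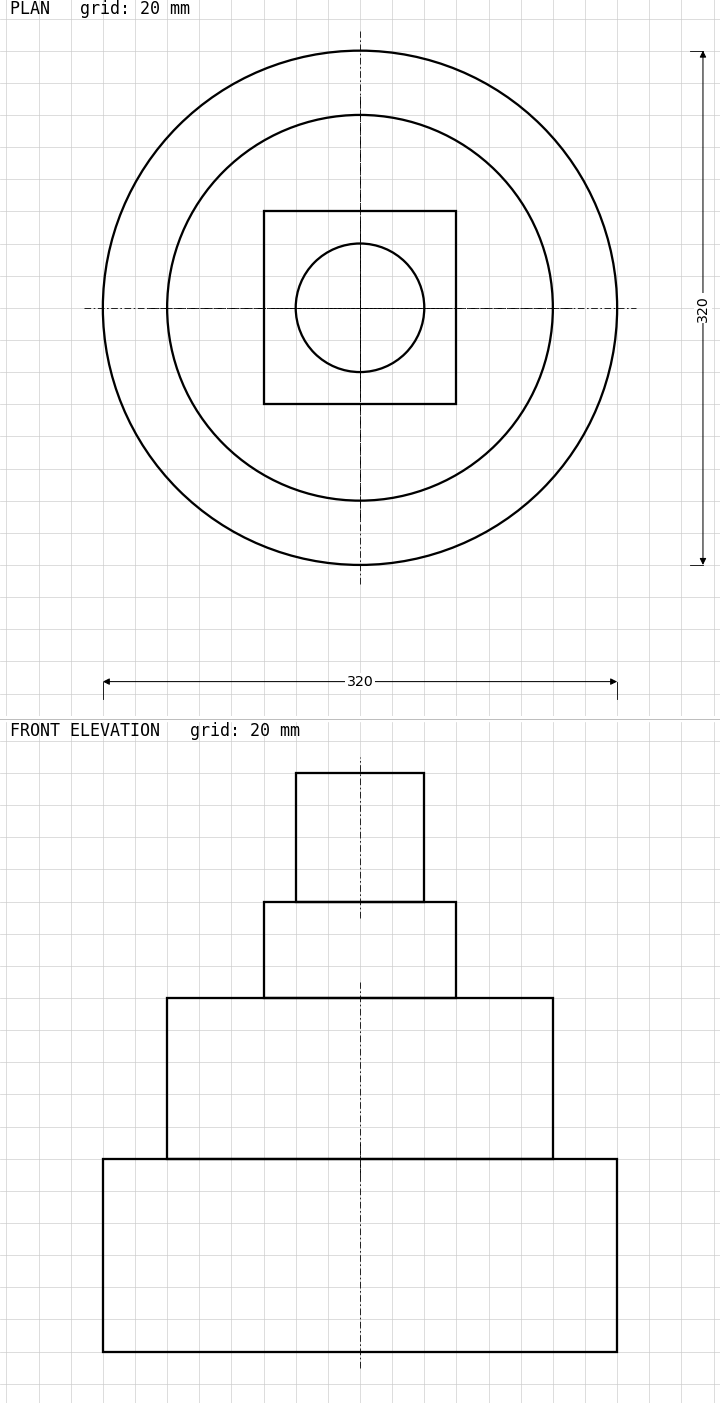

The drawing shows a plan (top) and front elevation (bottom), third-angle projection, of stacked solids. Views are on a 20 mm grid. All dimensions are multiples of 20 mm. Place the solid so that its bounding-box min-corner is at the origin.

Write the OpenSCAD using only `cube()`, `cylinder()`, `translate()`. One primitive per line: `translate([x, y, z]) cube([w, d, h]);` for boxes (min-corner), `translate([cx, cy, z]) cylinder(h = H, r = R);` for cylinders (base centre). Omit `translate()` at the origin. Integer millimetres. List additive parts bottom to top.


translate([160, 160, 0]) cylinder(h = 120, r = 160);
translate([160, 160, 120]) cylinder(h = 100, r = 120);
translate([100, 100, 220]) cube([120, 120, 60]);
translate([160, 160, 280]) cylinder(h = 80, r = 40);


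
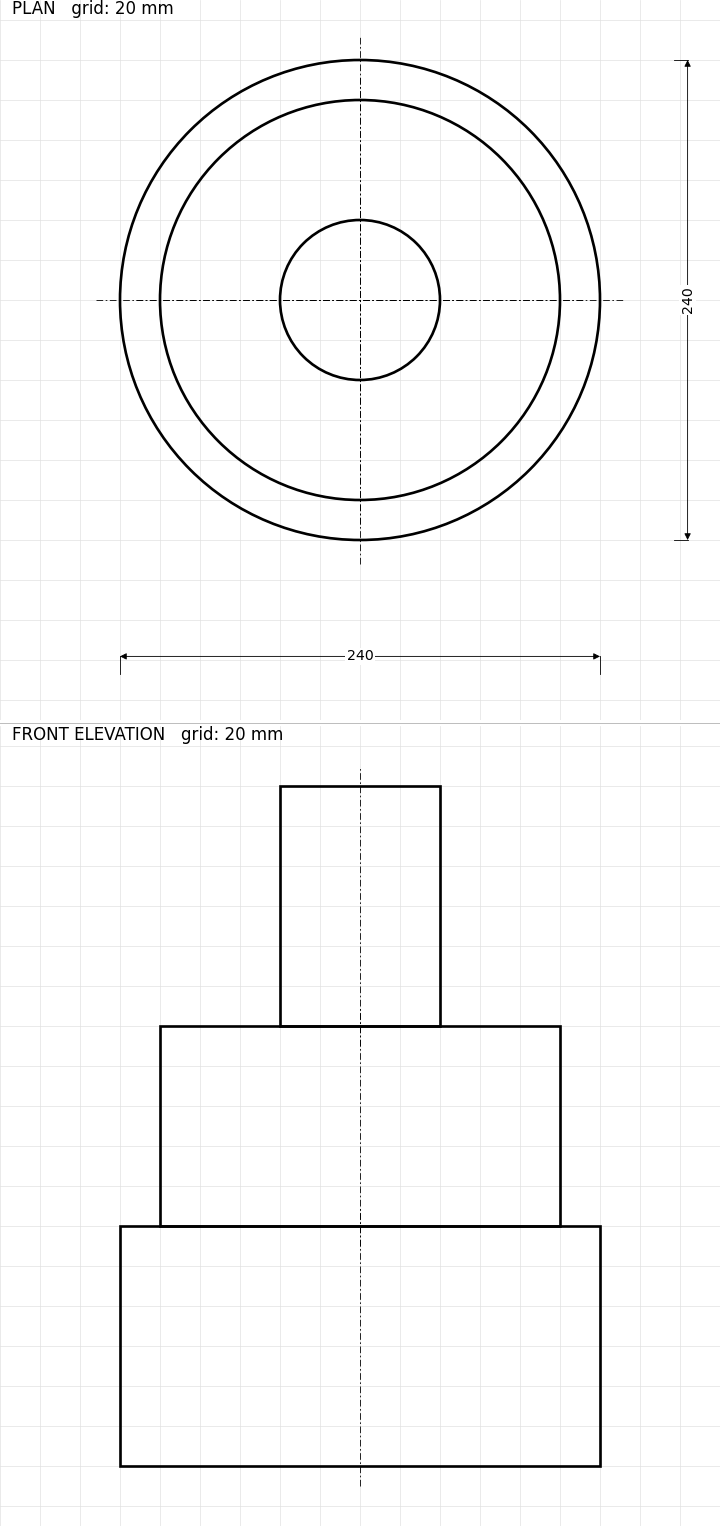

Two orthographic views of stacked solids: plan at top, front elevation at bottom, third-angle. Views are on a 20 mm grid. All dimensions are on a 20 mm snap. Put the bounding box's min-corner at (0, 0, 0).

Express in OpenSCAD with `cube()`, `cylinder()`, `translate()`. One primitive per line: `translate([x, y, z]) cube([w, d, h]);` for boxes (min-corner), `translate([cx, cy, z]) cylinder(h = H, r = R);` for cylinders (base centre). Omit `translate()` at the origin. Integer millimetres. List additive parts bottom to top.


translate([120, 120, 0]) cylinder(h = 120, r = 120);
translate([120, 120, 120]) cylinder(h = 100, r = 100);
translate([120, 120, 220]) cylinder(h = 120, r = 40);
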